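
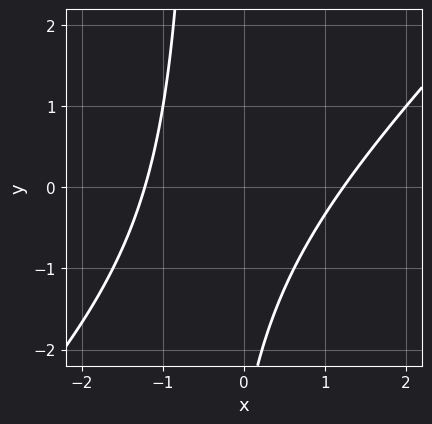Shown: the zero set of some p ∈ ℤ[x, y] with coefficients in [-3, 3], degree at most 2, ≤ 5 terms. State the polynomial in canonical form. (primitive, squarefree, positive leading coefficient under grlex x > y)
2*x^2 - 2*x*y - y - 3

Degree: a generic line meets the curve in up to 2 points, so deg p = 2.
From the axis intercepts and sections: no y-intercept at any integer in the box.
The integer polynomial consistent with all of this is the stated p.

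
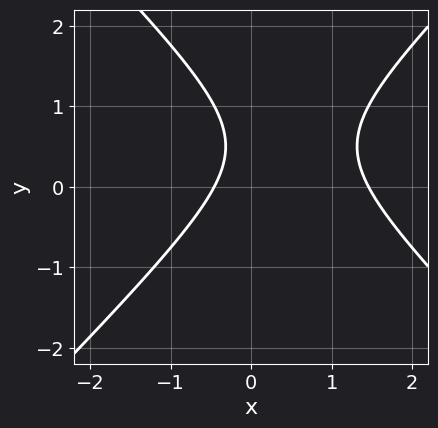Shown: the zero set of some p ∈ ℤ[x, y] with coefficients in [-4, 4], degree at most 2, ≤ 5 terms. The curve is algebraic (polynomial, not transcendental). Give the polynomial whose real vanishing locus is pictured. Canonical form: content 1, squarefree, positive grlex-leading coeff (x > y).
3*x^2 - 3*y^2 - 3*x + 3*y - 2

Degree: no degree-1 curve has this shape, so deg p = 2.
Checking where it meets the axes: it misses every integer gridline on the y-axis.
Assembling these constraints gives the stated polynomial.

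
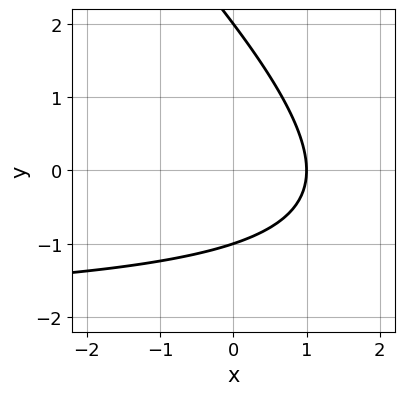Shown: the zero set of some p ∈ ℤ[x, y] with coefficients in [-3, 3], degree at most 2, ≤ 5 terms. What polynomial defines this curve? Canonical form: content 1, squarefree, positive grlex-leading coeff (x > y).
1. Degree: a generic line meets the curve in up to 2 points, so deg p = 2.
2. From the visible intercepts: the y-axis gridline crossings are at y ∈ {-1, 2}; it meets the x-axis at x = 1 (among the integer gridlines).
3. Matching integer coefficients to the picture gives p.

x*y + y^2 + 2*x - y - 2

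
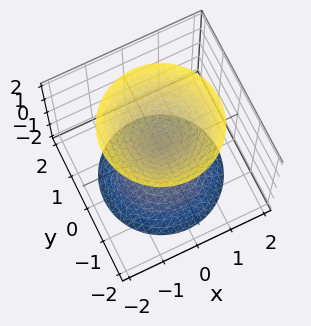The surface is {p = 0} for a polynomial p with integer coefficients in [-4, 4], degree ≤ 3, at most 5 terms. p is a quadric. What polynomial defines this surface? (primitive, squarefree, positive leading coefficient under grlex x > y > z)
3*x^2 + 3*y^2 - 2*z^2 + 1

1. There are 2 components. They look like related sheets of one shape, so recover p as a whole.
2. Degree: two separate bowl-shaped sheets opening away from each other; a quadric, so deg p = 2.
3. Symmetry: the surface is invariant under rotation about z: p = q(x² + y², z); mirror symmetry z ↦ −z ⇒ only even powers of z.
4. From the axis intercepts and sections: no y-intercept at any integer in the box; a circular section at z = -1 has radius between 0 and 1.
5. Putting this together gives p.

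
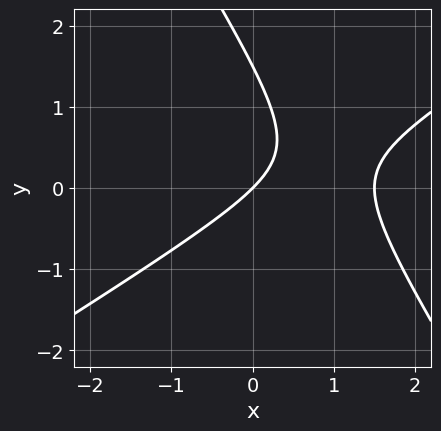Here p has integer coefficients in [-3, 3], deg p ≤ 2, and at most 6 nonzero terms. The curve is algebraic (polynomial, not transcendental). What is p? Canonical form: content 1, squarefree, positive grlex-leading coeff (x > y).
2*x^2 - 2*x*y - 2*y^2 - 3*x + 3*y

Degree: no degree-1 curve has this shape, so deg p = 2.
From the axis intercepts and sections: it crosses the x-axis at the gridline x = 0; it crosses the y-axis at the gridline y = 0.
Together with the visible shape, these determine p as stated.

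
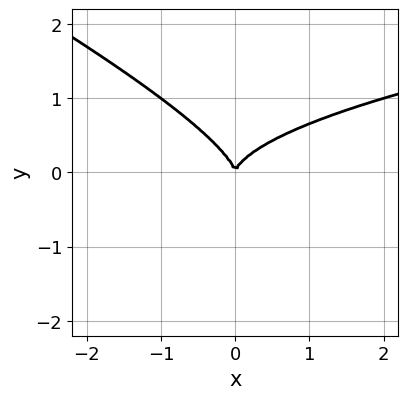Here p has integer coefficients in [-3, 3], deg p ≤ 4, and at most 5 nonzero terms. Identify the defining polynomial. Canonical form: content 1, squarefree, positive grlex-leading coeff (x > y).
First, the degree is 3 — the shape is more complex than any degree-2 curve.
Then, from the visible intercepts: it meets the x-axis at x = 0 (among the integer gridlines); it meets the y-axis at y = 0 (among the integer gridlines).
Finally, fitting integer coefficients to these (and the overall shape) gives p.

x*y^2 + 2*y^3 - x^2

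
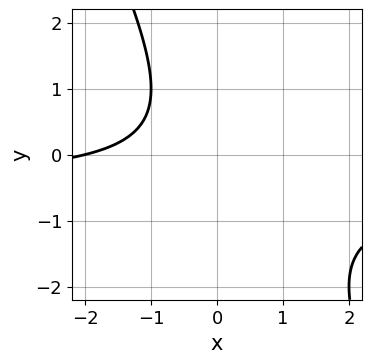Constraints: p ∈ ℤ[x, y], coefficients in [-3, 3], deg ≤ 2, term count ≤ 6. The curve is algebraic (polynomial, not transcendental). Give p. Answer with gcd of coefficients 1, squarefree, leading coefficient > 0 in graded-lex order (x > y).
1. Degree: no degree-1 curve has this shape, so deg p = 2.
2. Against the integer gridlines: it crosses the x-axis at the gridline x = -2; it misses every integer gridline on the y-axis.
3. Matching integer coefficients to the picture gives p.

2*x*y + y^2 + x + 2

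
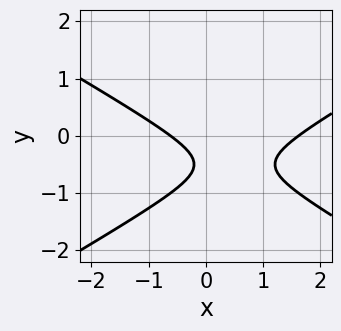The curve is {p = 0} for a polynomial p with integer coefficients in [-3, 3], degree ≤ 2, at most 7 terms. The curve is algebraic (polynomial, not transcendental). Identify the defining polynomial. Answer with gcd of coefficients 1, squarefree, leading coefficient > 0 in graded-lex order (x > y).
x^2 - 3*y^2 - x - 3*y - 1

Degree: a generic line meets the curve in up to 2 points, so deg p = 2.
Against the integer gridlines: no y-intercept at any integer in the box.
Putting this together gives p.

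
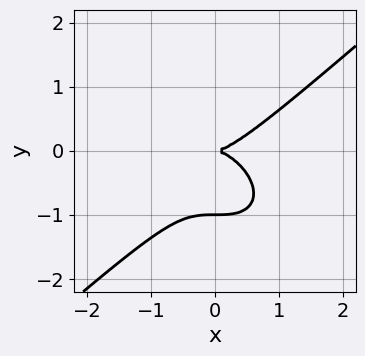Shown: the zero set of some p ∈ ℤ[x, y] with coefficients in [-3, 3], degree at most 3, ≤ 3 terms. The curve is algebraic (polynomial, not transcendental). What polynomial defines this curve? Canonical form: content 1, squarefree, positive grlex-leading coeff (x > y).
First, deg p = 3. The shape is more complex than any degree-2 curve.
Next, checking where it meets the axes: among the integer gridlines, it crosses the y-axis at y ∈ {-1, 0}; one x-axis crossing is at x = 0.
Finally, putting this together gives p.

2*x^3 - 3*y^3 - 3*y^2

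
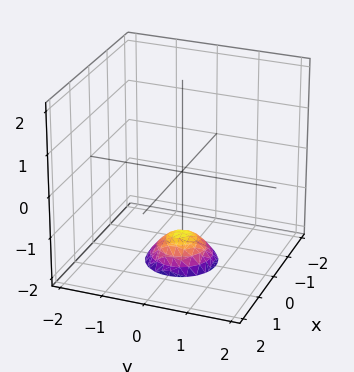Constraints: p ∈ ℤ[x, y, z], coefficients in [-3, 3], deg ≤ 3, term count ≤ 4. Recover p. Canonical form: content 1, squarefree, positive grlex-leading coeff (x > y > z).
deg p = 2.
By symmetry, the surface is invariant under rotation about z: p = q(x² + y², z).
Observable constraints: it misses every integer gridline on the x-axis; the surface avoids every integer y-axis point in the box; a circular section at z = -2 has radius between 0 and 1.
Together with the visible shape, these determine p as stated.

2*x^2 + 2*y^2 + 2*z + 3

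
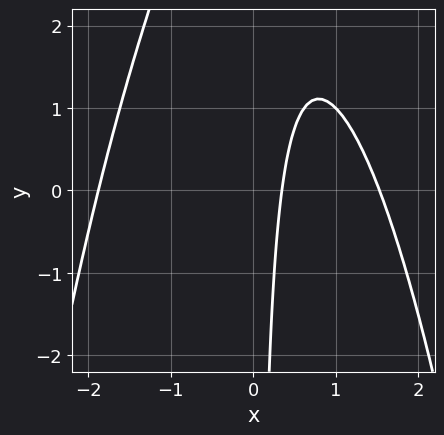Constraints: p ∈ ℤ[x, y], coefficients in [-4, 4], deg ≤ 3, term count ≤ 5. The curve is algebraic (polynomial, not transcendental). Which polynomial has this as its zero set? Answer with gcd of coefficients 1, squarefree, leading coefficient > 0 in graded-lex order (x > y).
1. deg p = 3. The shape is more complex than any degree-2 curve.
2. From the axis intercepts and sections: no y-intercept at any integer in the box.
3. The integer polynomial consistent with all of this is the stated p.

x^3 + x*y - 3*x + 1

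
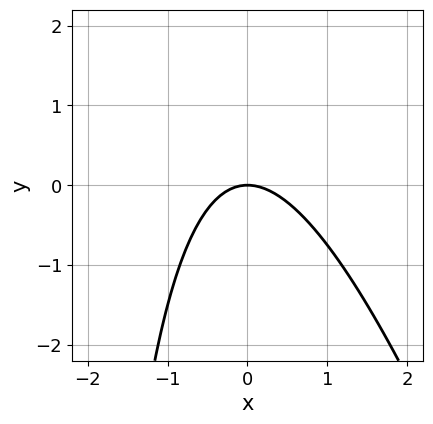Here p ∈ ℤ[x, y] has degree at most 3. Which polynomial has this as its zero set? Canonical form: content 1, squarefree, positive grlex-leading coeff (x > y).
1. The degree is 2 — a generic line meets the curve in up to 2 points.
2. Observable constraints: it meets the y-axis at y = 0 (among the integer gridlines); one x-axis crossing is at x = 0.
3. Solving for integer coefficients yields p as stated.

3*x^2 + x*y + 3*y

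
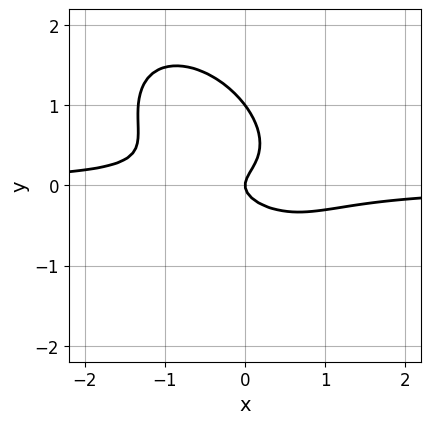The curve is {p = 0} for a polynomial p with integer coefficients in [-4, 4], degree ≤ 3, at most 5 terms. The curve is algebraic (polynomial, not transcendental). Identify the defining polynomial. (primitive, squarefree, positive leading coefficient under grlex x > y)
3*x^2*y + 3*x*y^2 + 3*y^3 - 3*y^2 + x

Degree: a generic line meets the curve in up to 3 points, so deg p = 3.
Checking where it meets the axes: among the integer gridlines, it crosses the y-axis at y ∈ {0, 1}; it crosses the x-axis at the gridline x = 0.
Together with the visible shape, these determine p as stated.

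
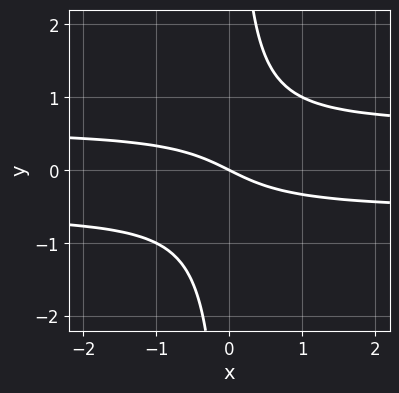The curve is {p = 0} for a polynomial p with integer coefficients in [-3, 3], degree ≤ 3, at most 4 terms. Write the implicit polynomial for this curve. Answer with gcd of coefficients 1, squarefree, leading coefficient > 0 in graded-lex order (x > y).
1. The degree is 3 — no degree-2 curve has this shape.
2. From the axis intercepts and sections: one x-axis crossing is at x = 0; one y-axis crossing is at y = 0.
3. Together with the visible shape, these determine p as stated.

3*x*y^2 - x - 2*y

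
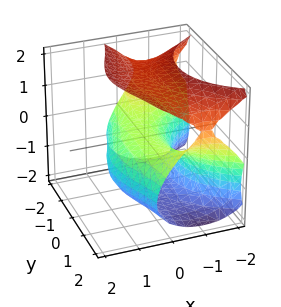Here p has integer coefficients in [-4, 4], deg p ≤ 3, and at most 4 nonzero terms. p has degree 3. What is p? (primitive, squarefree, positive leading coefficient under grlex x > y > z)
x*y^2 - z^3 + 2*x^2 + 3*z

First, the degree is 3 — a generic line meets the surface in up to 3 points.
Next, from the visible intercepts: the visible y-axis segment lies entirely on the surface; it meets the x-axis at x = 0 (among the integer gridlines); one z-axis crossing is at z = 0.
Finally, solving for integer coefficients yields p as stated.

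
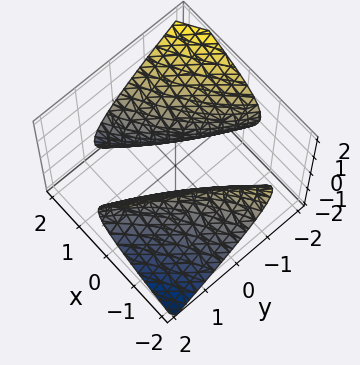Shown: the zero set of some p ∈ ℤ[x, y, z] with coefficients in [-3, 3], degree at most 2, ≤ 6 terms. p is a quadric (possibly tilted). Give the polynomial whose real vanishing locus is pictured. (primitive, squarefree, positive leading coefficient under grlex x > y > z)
x^2 - 3*x*y - 2*x*z + y^2 - 2*z^2 - 2

(a) The picture has 2 separate pieces.
(b) The degree is 2 — the shape is more complex than any degree-1 surface.
(c) From the axis intercepts and sections: it misses every integer gridline on the z-axis.
(d) Solving for integer coefficients yields p as stated.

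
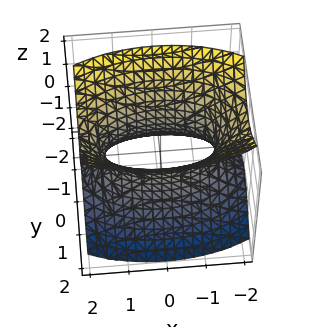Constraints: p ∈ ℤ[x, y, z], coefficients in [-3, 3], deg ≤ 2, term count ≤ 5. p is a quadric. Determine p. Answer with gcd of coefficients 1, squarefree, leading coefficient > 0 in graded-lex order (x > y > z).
1. The degree is 2 — one connected sheet with a waist; a quadric.
2. Symmetries: mirror symmetry z ↦ −z ⇒ only even powers of z; mirror symmetry y ↦ −y ⇒ only even powers of y; the x ↦ −x reflection is a symmetry, so x appears only in even powers.
3. Observable constraints: no z-intercept at any integer in the box.
4. Matching integer coefficients to the picture gives p.

x^2 + 3*y^2 - 2*z^2 - 2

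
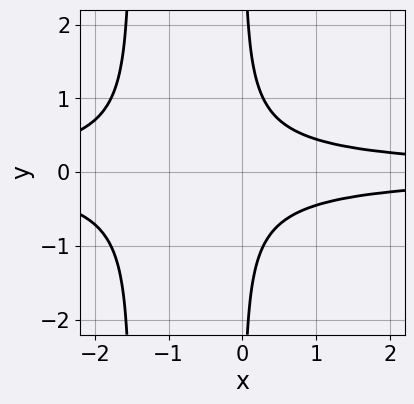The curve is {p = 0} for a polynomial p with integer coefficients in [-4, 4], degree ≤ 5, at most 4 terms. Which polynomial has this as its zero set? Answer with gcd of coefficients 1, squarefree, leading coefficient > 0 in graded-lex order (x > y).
2*x^2*y^2 + 3*x*y^2 - 1

First, degree: the shape is more complex than any degree-3 curve, so deg p = 4.
Then, symmetries: mirror symmetry y ↦ −y ⇒ only even powers of y.
Then, from the axis intercepts and sections: no x-intercept at any integer in the box; it misses every integer gridline on the y-axis.
Finally, assembling these constraints gives the stated polynomial.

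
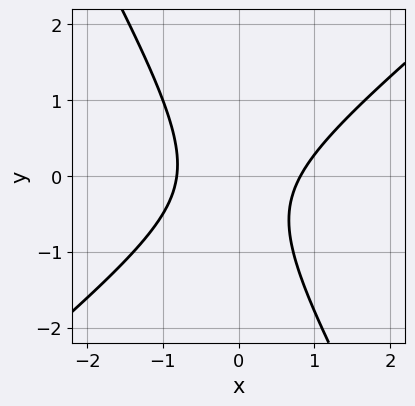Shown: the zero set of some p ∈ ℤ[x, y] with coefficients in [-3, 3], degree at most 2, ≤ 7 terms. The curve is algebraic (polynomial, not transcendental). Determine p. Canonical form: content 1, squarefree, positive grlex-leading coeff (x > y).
(a) The degree is 2 — the shape is more complex than any degree-1 curve.
(b) Observable constraints: the curve avoids every integer y-axis point in the box.
(c) These observations pin down the coefficients.

3*x^2 - 2*x*y - 2*y^2 - y - 2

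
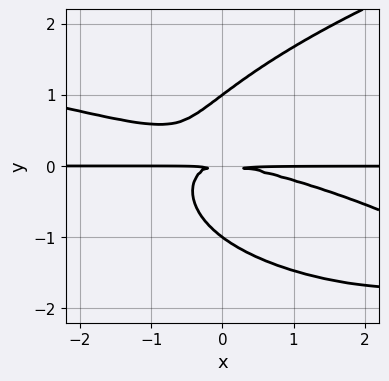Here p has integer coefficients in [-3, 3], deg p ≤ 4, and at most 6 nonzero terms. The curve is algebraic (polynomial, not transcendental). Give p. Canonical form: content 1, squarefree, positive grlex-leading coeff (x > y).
2*y^4 - x^2*y - 3*x*y^2 - 2*y^2

(a) The degree is 4 — a generic line meets the curve in up to 4 points.
(b) From the visible intercepts: the visible x-axis segment lies entirely on the curve; the y-axis gridline crossings are at y ∈ {-1, 1}.
(c) Assembling these constraints gives the stated polynomial.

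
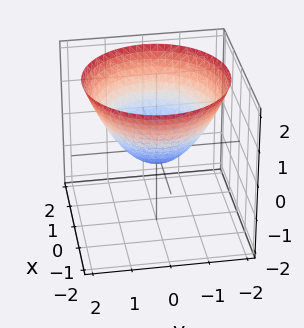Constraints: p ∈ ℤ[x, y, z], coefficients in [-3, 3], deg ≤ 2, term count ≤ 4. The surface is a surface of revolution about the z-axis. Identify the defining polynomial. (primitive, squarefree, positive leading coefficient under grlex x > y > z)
2*x^2 + 2*y^2 - 3*z - 1

Degree: a generic line meets the surface in up to 2 points, so deg p = 2.
Symmetries: the surface is invariant under rotation about z: p = q(x² + y², z).
From the visible intercepts: a circular section at z = 0 has radius between 0 and 1.
Fitting integer coefficients to these (and the overall shape) gives p.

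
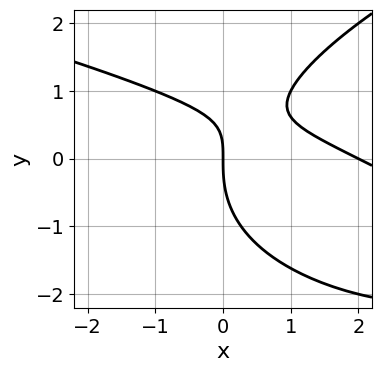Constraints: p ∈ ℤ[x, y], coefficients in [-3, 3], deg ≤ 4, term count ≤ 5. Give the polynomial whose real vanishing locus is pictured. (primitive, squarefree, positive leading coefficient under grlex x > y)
y^3 - x^2 - 2*x*y + 2*x

1. The degree is 3 — a generic line meets the curve in up to 3 points.
2. Against the integer gridlines: it crosses the y-axis at the gridline y = 0; the x-axis gridline crossings are at x ∈ {0, 2}.
3. These observations pin down the coefficients.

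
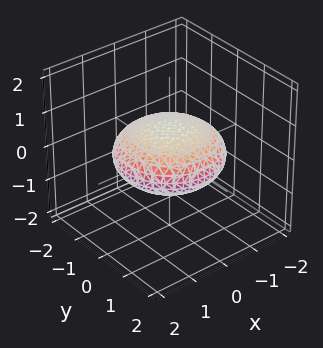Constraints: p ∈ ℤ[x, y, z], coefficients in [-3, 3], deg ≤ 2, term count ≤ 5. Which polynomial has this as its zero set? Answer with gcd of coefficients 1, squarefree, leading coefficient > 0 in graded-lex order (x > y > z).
(a) Degree: bounded and convex; a quadric, so deg p = 2.
(b) Symmetries: rotational symmetry about the z-axis ⇒ p depends on x, y only through x² + y²; it's symmetric under z → −z, forcing even powers of z.
(c) Observable constraints: a circular section at z = 0 has radius between 1 and 2.
(d) Matching integer coefficients to the picture gives p.

x^2 + y^2 + 3*z^2 - 2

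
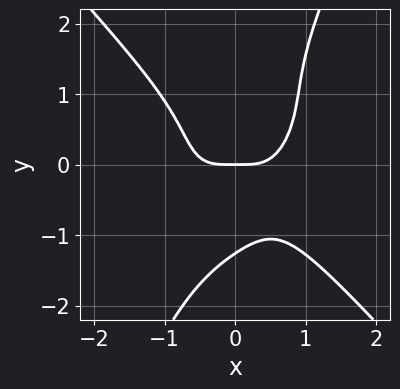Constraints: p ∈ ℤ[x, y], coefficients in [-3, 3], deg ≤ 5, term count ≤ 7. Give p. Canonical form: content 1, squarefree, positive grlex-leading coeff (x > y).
1. Degree: no degree-3 curve has this shape, so deg p = 4.
2. Against the integer gridlines: it crosses the x-axis at the gridline x = 0; it crosses the y-axis at the gridline y = 0.
3. Putting this together gives p.

3*x^4 - x^3*y + 2*x*y^3 - y^4 - 2*y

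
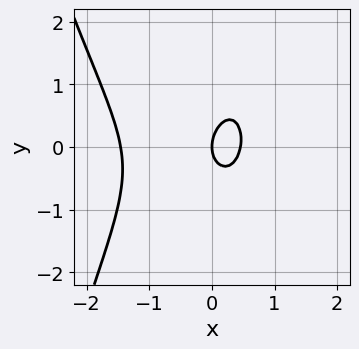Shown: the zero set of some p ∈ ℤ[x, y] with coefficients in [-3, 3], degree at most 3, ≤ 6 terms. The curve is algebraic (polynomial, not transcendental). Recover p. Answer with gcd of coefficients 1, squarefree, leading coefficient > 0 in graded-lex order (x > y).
3*x^3 + 3*x^2 - x*y + 2*y^2 - 2*x

1. deg p = 3. No degree-2 curve has this shape.
2. From the visible intercepts: one y-axis crossing is at y = 0; it crosses the x-axis at the gridline x = 0.
3. Assembling these constraints gives the stated polynomial.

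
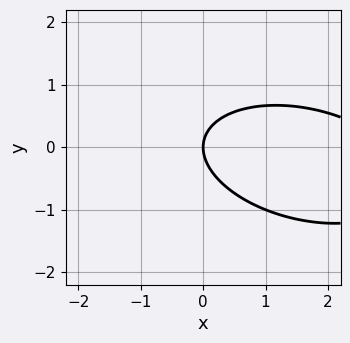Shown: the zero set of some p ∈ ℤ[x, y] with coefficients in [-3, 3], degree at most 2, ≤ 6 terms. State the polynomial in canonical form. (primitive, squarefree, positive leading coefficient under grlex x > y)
x^2 + x*y + 3*y^2 - 3*x

1. Degree: no degree-1 curve has this shape, so deg p = 2.
2. From the visible intercepts: one y-axis crossing is at y = 0; it crosses the x-axis at the gridline x = 0.
3. Solving for integer coefficients yields p as stated.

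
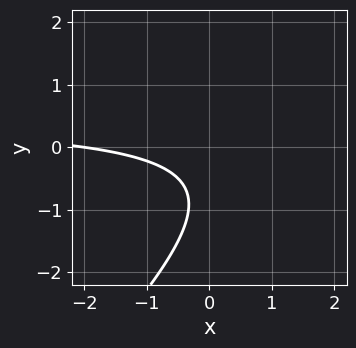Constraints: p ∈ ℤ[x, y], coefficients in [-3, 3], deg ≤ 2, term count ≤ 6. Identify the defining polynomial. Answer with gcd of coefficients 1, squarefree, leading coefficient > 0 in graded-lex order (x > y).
2*x*y - 2*y^2 - x - 3*y - 2

(a) deg p = 2. The shape is more complex than any degree-1 curve.
(b) From the axis intercepts and sections: the curve avoids every integer y-axis point in the box; one x-axis crossing is at x = -2.
(c) These observations pin down the coefficients.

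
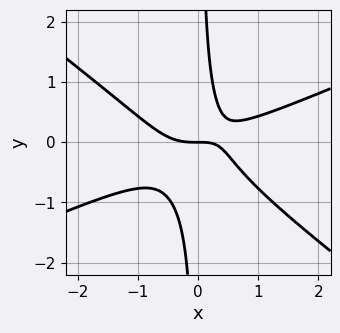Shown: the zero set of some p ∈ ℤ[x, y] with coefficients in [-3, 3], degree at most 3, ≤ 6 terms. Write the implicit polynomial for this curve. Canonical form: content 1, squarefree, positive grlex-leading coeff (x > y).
(a) deg p = 3.
(b) Against the integer gridlines: it meets the x-axis at x = 0 (among the integer gridlines); it meets the y-axis at y = 0 (among the integer gridlines).
(c) Together with the visible shape, these determine p as stated.

x^3 - x^2*y - 3*x*y^2 - x*y + y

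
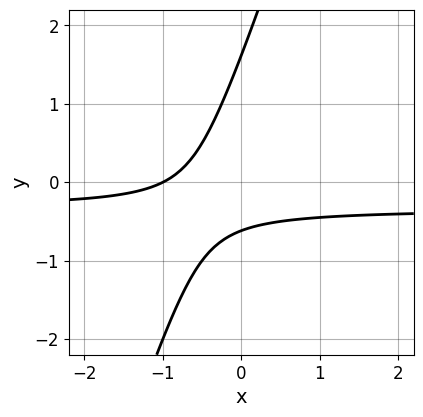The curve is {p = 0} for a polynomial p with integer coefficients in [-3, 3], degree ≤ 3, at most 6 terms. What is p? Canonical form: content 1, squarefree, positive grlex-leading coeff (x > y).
3*x*y - y^2 + x + y + 1

First, the degree is 2 — the shape is more complex than any degree-1 curve.
Then, against the integer gridlines: it crosses the x-axis at the gridline x = -1.
Finally, putting this together gives p.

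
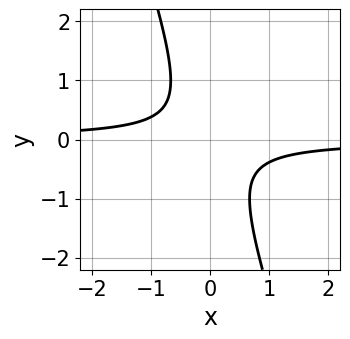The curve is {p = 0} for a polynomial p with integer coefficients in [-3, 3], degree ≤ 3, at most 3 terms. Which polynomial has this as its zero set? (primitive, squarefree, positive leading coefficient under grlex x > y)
1. Degree: a generic line meets the curve in up to 2 points, so deg p = 2.
2. Observable constraints: the curve avoids every integer y-axis point in the box; the curve avoids every integer x-axis point in the box.
3. Fitting integer coefficients to these (and the overall shape) gives p.

3*x*y + y^2 + 1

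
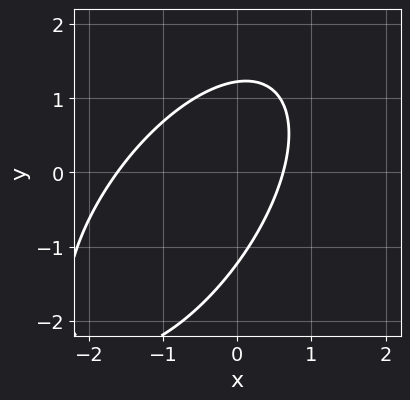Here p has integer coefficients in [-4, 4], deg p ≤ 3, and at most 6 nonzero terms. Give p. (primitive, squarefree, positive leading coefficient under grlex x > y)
3*x^2 - 3*x*y + 2*y^2 + 3*x - 3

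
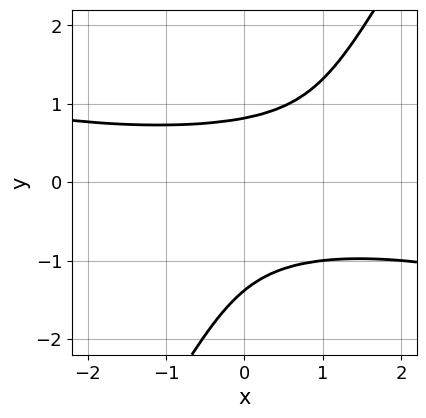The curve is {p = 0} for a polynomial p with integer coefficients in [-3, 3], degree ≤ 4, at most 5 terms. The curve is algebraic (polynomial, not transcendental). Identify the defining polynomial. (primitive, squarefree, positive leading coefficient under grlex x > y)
(a) The degree is 4 — a generic line meets the curve in up to 4 points.
(b) From the axis intercepts and sections: the curve avoids every integer x-axis point in the box.
(c) Matching integer coefficients to the picture gives p.

x^2*y^2 + 3*x*y^3 - 2*y^4 - 2*y^3 + 2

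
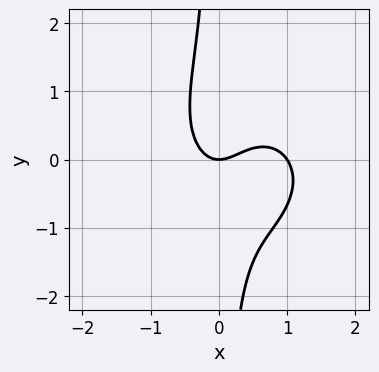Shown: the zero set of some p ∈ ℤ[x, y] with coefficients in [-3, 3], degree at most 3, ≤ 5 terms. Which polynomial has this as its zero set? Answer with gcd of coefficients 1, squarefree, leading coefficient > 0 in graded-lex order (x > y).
deg p = 3. A generic line meets the curve in up to 3 points.
From the visible intercepts: it crosses the y-axis at the gridline y = 0; the x-axis gridline crossings are at x ∈ {0, 1}.
Assembling these constraints gives the stated polynomial.

3*x^3 + 3*x*y^2 - 3*x^2 + 2*y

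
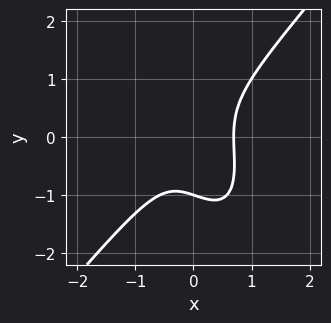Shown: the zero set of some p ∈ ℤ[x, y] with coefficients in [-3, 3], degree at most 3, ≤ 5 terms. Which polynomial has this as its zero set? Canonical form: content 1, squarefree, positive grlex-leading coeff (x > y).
(a) deg p = 3. No degree-2 curve has this shape.
(b) Against the integer gridlines: it meets the y-axis at y = -1 (among the integer gridlines).
(c) These observations pin down the coefficients.

3*x^3 - x*y^2 - y^3 - 1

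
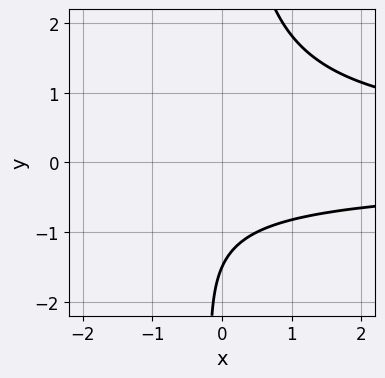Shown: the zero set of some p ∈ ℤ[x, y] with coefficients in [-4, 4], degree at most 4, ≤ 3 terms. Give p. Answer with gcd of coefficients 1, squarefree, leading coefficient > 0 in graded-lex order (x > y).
2*x*y^2 - 2*y - 3

1. deg p = 3. The shape is more complex than any degree-2 curve.
2. Observable constraints: it misses every integer gridline on the x-axis.
3. The integer polynomial consistent with all of this is the stated p.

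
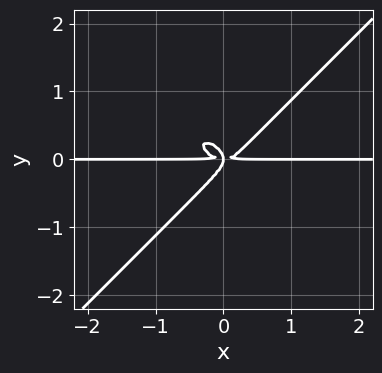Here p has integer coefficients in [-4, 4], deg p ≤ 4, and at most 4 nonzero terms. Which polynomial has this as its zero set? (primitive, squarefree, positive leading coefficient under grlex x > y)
2*x^3*y + x^2*y^2 - 3*y^4 - x*y^2

(a) Degree: the shape is more complex than any degree-3 curve, so deg p = 4.
(b) From the visible intercepts: the visible x-axis segment lies entirely on the curve.
(c) Solving for integer coefficients yields p as stated.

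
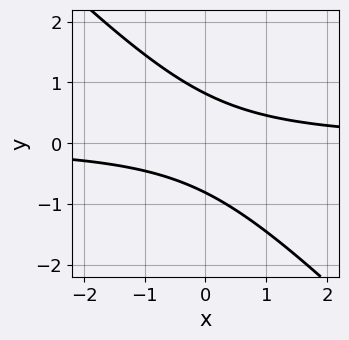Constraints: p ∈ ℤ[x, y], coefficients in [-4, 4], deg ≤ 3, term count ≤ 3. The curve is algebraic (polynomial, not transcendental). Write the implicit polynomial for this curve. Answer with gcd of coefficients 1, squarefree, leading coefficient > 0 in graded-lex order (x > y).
3*x*y + 3*y^2 - 2

First, degree: a generic line meets the curve in up to 2 points, so deg p = 2.
Then, reading off the gridlines: no x-intercept at any integer in the box.
Finally, matching integer coefficients to the picture gives p.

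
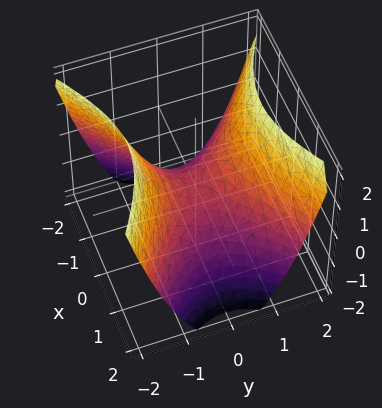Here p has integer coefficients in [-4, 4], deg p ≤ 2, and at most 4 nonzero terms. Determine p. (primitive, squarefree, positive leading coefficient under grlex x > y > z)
2*x^2 - 3*y^2 + 3*z

1. deg p = 2. A saddle surface; a quadric.
2. Symmetries: the x ↦ −x reflection is a symmetry, so x appears only in even powers; mirror symmetry y ↦ −y ⇒ only even powers of y.
3. Observable constraints: one y-axis crossing is at y = 0; it meets the x-axis at x = 0 (among the integer gridlines); one z-axis crossing is at z = 0.
4. Assembling these constraints gives the stated polynomial.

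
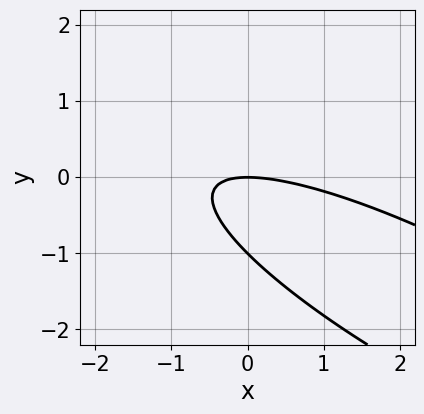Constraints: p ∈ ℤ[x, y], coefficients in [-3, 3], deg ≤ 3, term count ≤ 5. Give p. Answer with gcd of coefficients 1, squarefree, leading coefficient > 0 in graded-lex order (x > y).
x^2 + 3*x*y + 3*y^2 + 3*y

deg p = 2. The shape is more complex than any degree-1 curve.
Reading off the gridlines: the y-axis gridline crossings are at y ∈ {-1, 0}; it meets the x-axis at x = 0 (among the integer gridlines).
These observations pin down the coefficients.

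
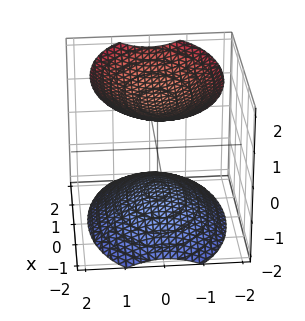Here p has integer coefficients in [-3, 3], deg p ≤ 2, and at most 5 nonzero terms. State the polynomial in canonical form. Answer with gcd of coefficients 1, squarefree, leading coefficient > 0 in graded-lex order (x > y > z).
x^2 + 2*y^2 - 2*z^2 + 3

(a) I count 2 distinct pieces.
(b) The degree is 2 — two separate bowl-shaped sheets opening away from each other; a quadric.
(c) Symmetries: it's symmetric under x → −x, forcing even powers of x; the y ↦ −y reflection is a symmetry, so y appears only in even powers; the z ↦ −z reflection is a symmetry, so z appears only in even powers.
(d) Reading off the gridlines: the surface avoids every integer y-axis point in the box; the surface avoids every integer x-axis point in the box.
(e) The integer polynomial consistent with all of this is the stated p.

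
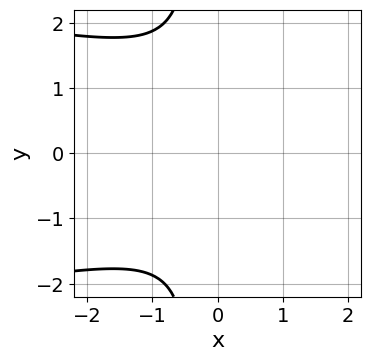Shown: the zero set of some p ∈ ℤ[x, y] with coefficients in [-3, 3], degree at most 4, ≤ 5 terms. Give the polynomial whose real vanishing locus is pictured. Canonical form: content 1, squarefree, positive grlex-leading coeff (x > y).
3*x*y^2 + 2*x^2 + y^2 - 3*x + 2

The degree is 3 — a generic line meets the curve in up to 3 points.
Symmetries: mirror symmetry y ↦ −y ⇒ only even powers of y.
Checking where it meets the axes: the curve avoids every integer x-axis point in the box; it misses every integer gridline on the y-axis.
Assembling these constraints gives the stated polynomial.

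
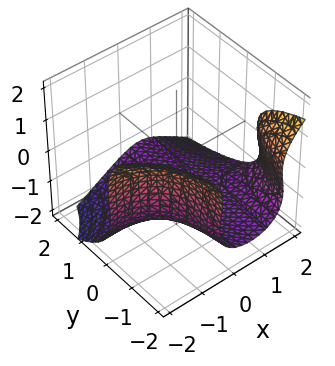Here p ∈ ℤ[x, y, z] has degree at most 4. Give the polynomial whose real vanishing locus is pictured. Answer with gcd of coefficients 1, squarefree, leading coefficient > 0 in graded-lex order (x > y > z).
2*x^2*y + 2*z^3 - 2*x*y - z + 3

(a) deg p = 3. The shape is more complex than any degree-2 surface.
(b) Reading off the gridlines: it misses every integer gridline on the y-axis; the surface avoids every integer x-axis point in the box.
(c) These observations pin down the coefficients.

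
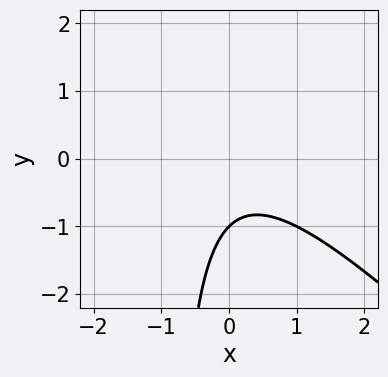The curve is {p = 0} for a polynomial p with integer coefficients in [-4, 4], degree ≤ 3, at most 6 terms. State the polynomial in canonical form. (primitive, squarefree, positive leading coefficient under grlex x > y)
x^2 + x*y + y + 1

1. Degree: a generic line meets the curve in up to 2 points, so deg p = 2.
2. Checking where it meets the axes: it meets the y-axis at y = -1 (among the integer gridlines); the curve avoids every integer x-axis point in the box.
3. The integer polynomial consistent with all of this is the stated p.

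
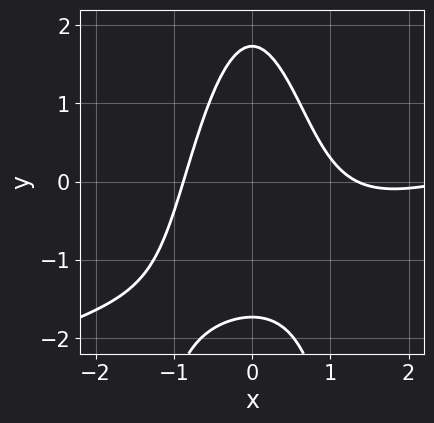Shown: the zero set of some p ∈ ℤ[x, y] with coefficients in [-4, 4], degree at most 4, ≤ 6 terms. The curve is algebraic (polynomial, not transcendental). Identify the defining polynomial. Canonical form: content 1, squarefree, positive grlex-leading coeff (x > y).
x^3 - 3*x^2*y - 3*x^2 - y^2 + 3

1. The degree is 3 — the shape is more complex than any degree-2 curve.
2. Putting this together gives p.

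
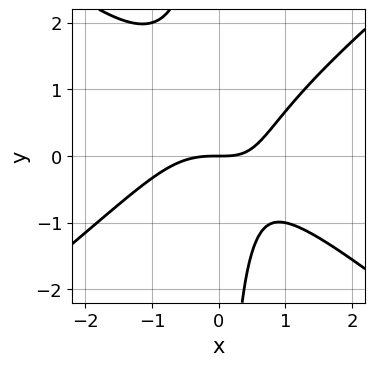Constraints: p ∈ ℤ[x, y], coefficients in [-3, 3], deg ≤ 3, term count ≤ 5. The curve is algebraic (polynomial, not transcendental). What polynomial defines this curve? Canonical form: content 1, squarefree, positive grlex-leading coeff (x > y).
2*x^3 - 3*x*y^2 + 2*x*y - 3*y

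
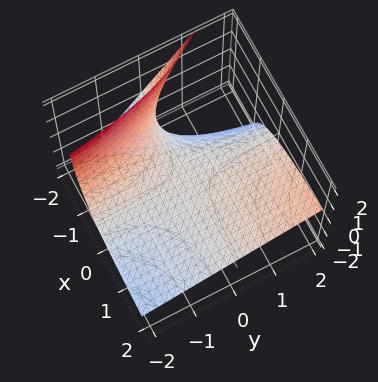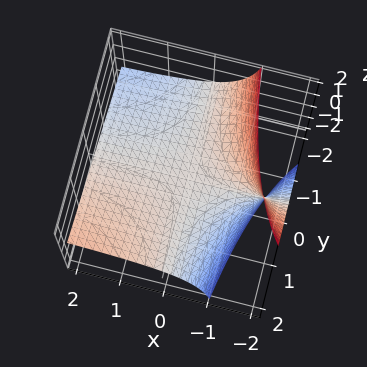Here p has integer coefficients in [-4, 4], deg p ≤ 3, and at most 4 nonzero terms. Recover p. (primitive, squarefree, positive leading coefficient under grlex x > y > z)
x*y - 2*x*z - 3*z

First, deg p = 2. A generic line meets the surface in up to 2 points.
Next, observable constraints: every point of the y-axis in the box is on the surface; every point of the x-axis in the box is on the surface.
Finally, assembling these constraints gives the stated polynomial.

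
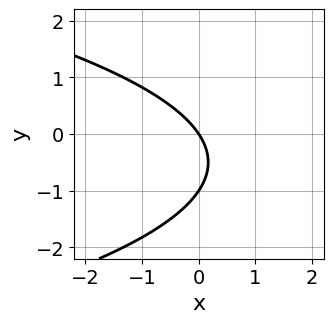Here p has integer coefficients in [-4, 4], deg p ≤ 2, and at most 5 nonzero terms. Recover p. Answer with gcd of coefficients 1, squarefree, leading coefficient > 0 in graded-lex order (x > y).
2*y^2 + 3*x + 2*y

Degree: the shape is more complex than any degree-1 curve, so deg p = 2.
Observable constraints: one x-axis crossing is at x = 0; among the integer gridlines, it crosses the y-axis at y ∈ {-1, 0}.
Matching integer coefficients to the picture gives p.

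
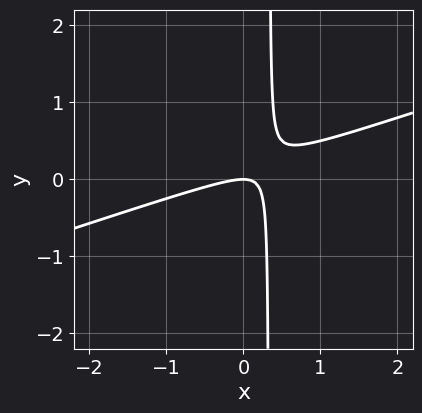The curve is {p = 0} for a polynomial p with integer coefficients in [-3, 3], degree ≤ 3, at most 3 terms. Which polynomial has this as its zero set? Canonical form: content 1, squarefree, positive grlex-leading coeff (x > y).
x^2 - 3*x*y + y

First, the degree is 2 — a generic line meets the curve in up to 2 points.
Next, reading off the gridlines: it meets the y-axis at y = 0 (among the integer gridlines); it crosses the x-axis at the gridline x = 0.
Finally, fitting integer coefficients to these (and the overall shape) gives p.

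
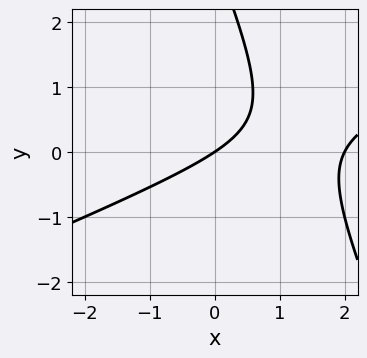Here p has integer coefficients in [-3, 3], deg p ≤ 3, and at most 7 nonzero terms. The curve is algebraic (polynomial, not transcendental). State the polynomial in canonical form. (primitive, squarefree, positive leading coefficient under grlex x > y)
(a) deg p = 2. The shape is more complex than any degree-1 curve.
(b) From the visible intercepts: the x-axis gridline crossings are at x ∈ {0, 2}; it meets the y-axis at y = 0 (among the integer gridlines).
(c) Together with the visible shape, these determine p as stated.

x^2 - 2*x*y - y^2 - 2*x + 3*y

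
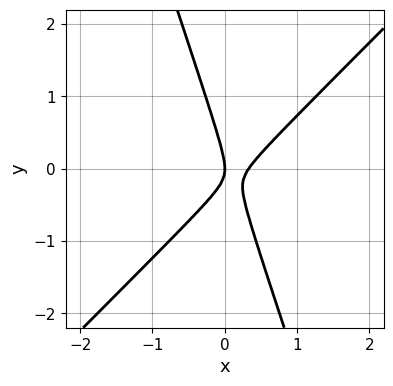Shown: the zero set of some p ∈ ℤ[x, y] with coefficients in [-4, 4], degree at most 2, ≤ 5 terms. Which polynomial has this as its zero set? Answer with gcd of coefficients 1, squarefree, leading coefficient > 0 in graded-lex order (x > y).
3*x^2 - 2*x*y - y^2 - x

The degree is 2 — no degree-1 curve has this shape.
Observable constraints: it crosses the y-axis at the gridline y = 0; one x-axis crossing is at x = 0.
Fitting integer coefficients to these (and the overall shape) gives p.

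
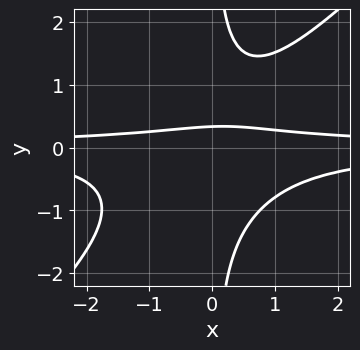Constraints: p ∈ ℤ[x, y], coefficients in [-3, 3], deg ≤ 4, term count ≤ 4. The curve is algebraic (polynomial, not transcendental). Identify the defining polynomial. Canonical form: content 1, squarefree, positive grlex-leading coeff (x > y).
3*x^2*y^2 - 3*x*y^3 + 3*y - 1

First, deg p = 4.
Then, reading off the gridlines: it misses every integer gridline on the x-axis.
Finally, the integer polynomial consistent with all of this is the stated p.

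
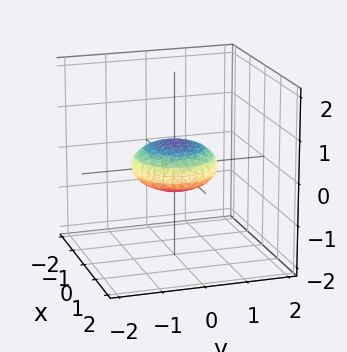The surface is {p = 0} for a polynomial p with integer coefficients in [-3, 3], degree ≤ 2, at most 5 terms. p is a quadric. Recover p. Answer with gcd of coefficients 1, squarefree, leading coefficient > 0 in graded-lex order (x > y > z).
x^2 + y^2 + 3*z^2 - 1

(a) Degree: bounded and convex; a quadric, so deg p = 2.
(b) Symmetry: the surface is invariant under rotation about z: p = q(x² + y², z); mirror symmetry z ↦ −z ⇒ only even powers of z.
(c) From the visible intercepts: the y-axis gridline crossings are at y ∈ {-1, 1}; a circular section at z = 0 has radius exactly 1; among the integer gridlines, it crosses the x-axis at x ∈ {-1, 1}.
(d) Solving for integer coefficients yields p as stated.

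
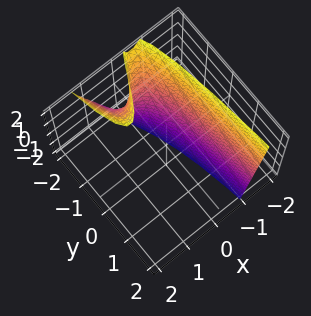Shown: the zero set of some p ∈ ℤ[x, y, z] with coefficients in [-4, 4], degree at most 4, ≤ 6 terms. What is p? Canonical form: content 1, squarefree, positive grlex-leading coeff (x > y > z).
3*x^3 - 2*x*z + 2*y + 3

1. deg p = 3.
2. Against the integer gridlines: the surface avoids every integer z-axis point in the box; one x-axis crossing is at x = -1.
3. Solving for integer coefficients yields p as stated.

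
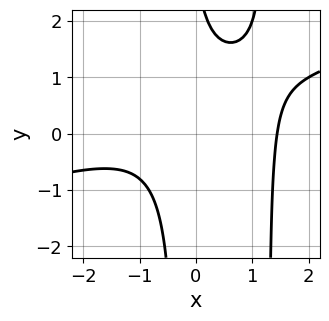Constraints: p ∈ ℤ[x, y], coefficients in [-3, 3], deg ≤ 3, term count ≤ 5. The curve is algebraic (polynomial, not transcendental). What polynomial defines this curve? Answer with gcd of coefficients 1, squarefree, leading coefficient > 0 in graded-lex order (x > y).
(a) deg p = 3.
(b) Against the integer gridlines: the curve avoids every integer y-axis point in the box.
(c) Fitting integer coefficients to these (and the overall shape) gives p.

x^3 - 3*x^2*y + 3*x*y + y - 3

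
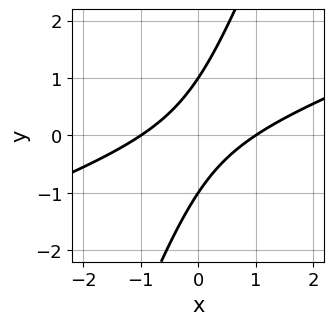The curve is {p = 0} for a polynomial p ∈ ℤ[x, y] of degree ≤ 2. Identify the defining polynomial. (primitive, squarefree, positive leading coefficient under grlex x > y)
x^2 - 3*x*y + y^2 - 1

Degree: the shape is more complex than any degree-1 curve, so deg p = 2.
Checking where it meets the axes: the y-axis gridline crossings are at y ∈ {-1, 1}; the x-axis gridline crossings are at x ∈ {-1, 1}.
Matching integer coefficients to the picture gives p.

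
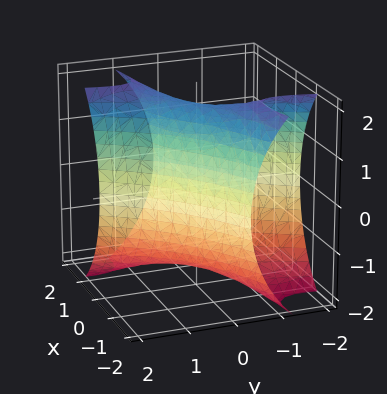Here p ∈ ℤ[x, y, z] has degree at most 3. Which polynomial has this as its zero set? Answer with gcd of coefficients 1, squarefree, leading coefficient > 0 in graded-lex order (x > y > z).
deg p = 2. No degree-1 surface has this shape.
Matching integer coefficients to the picture gives p.

x^2 - 3*x*y + y^2 + z^2 - 3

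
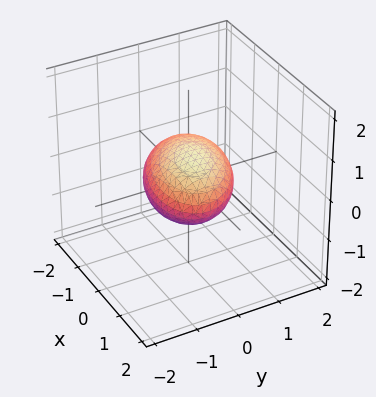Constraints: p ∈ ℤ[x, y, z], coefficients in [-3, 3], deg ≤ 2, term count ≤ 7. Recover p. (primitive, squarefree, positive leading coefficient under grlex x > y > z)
First, the degree is 2 — a generic line meets the surface in up to 2 points.
Then, checking where it meets the axes: the y-axis gridline crossings are at y ∈ {-1, 1}.
Finally, assembling these constraints gives the stated polynomial.

x^2 + x*y - x*z + 2*y^2 + 3*z^2 - 2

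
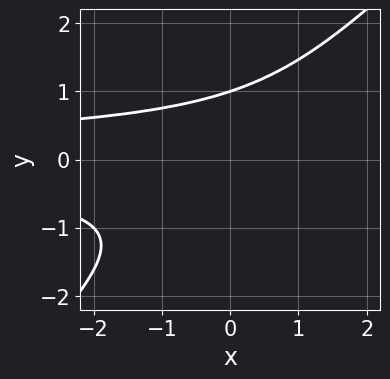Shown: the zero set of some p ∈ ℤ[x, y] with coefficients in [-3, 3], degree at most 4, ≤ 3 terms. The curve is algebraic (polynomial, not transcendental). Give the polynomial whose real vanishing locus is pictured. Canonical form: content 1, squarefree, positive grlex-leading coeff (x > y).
x*y^2 - y^3 + 1

(a) Degree: a generic line meets the curve in up to 3 points, so deg p = 3.
(b) Checking where it meets the axes: one y-axis crossing is at y = 1; no x-intercept at any integer in the box.
(c) Together with the visible shape, these determine p as stated.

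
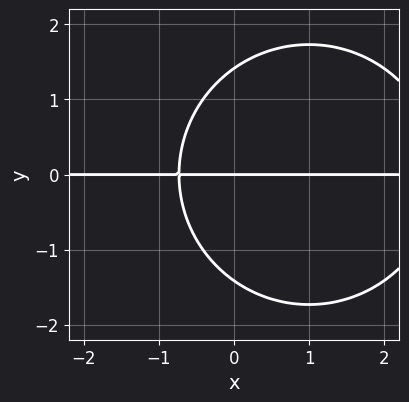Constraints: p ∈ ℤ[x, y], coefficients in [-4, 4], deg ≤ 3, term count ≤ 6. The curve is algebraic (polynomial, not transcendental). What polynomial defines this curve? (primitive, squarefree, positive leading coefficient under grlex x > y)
x^2*y + y^3 - 2*x*y - 2*y

1. Degree: the shape is more complex than any degree-2 curve, so deg p = 3.
2. From the axis intercepts and sections: one y-axis crossing is at y = 0; every point of the x-axis in the box is on the curve.
3. The integer polynomial consistent with all of this is the stated p.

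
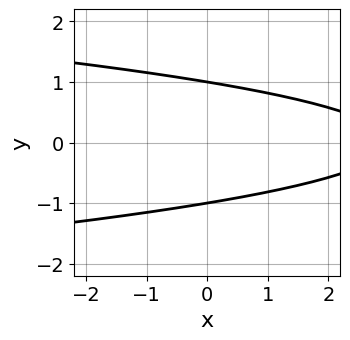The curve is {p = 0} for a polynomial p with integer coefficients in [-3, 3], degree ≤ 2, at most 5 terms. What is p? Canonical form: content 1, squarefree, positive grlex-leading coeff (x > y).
1. Degree: a generic line meets the curve in up to 2 points, so deg p = 2.
2. Symmetries: it's symmetric under y → −y, forcing even powers of y.
3. Reading off the gridlines: no x-intercept at any integer in the box; among the integer gridlines, it crosses the y-axis at y ∈ {-1, 1}.
4. Solving for integer coefficients yields p as stated.

3*y^2 + x - 3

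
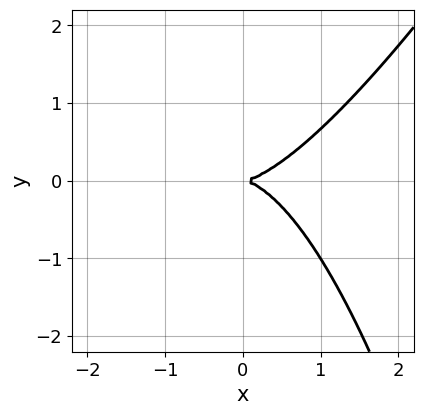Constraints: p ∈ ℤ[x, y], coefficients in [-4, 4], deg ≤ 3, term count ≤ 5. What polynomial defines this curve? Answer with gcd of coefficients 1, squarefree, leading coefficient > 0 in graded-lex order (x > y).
deg p = 3. A generic line meets the curve in up to 3 points.
Checking where it meets the axes: it crosses the x-axis at the gridline x = 0; one y-axis crossing is at y = 0.
These observations pin down the coefficients.

2*x^3 - x^2*y - 3*y^2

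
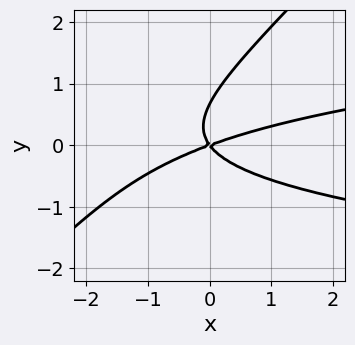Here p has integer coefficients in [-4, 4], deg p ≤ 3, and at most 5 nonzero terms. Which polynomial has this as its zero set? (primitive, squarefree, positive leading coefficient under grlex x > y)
First, the degree is 3 — the shape is more complex than any degree-2 curve.
Then, from the visible intercepts: it crosses the x-axis at the gridline x = 0; it crosses the y-axis at the gridline y = 0.
Finally, putting this together gives p.

3*x*y^2 - 3*y^3 - x^2 + 2*x*y + 2*y^2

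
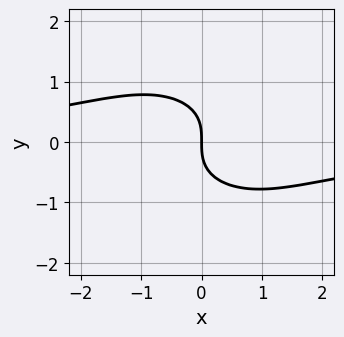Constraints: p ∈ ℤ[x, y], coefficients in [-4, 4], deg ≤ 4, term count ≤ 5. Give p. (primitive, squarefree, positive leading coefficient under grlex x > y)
2*x^2*y + 3*y^3 + 3*x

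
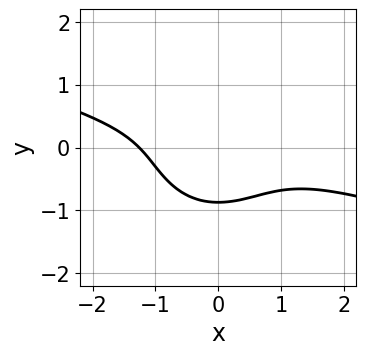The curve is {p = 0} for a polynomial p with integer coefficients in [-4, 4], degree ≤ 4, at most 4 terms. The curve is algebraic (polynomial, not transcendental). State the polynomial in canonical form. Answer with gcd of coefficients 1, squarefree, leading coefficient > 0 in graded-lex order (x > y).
(a) Degree: a generic line meets the curve in up to 3 points, so deg p = 3.
(b) The integer polynomial consistent with all of this is the stated p.

x^3 + 3*x^2*y + 3*y^3 + 2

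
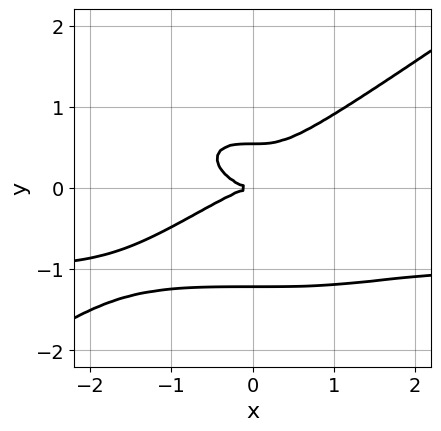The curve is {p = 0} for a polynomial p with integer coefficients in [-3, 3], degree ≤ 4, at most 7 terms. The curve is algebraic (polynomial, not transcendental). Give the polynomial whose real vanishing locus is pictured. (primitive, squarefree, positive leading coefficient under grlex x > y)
x^3*y - 3*y^4 + x^3 - 2*y^3 + 2*y^2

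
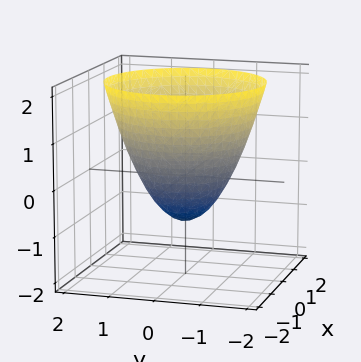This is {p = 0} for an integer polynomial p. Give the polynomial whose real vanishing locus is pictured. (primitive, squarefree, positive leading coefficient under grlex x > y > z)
x^2 + y^2 - z - 1

Degree: no degree-1 surface has this shape, so deg p = 2.
Symmetries: every cross-section ⟂ z is a circle, so x, y appear only via x² + y².
Against the integer gridlines: it meets the z-axis at z = -1 (among the integer gridlines); a circular section at z = 2 has radius between 1 and 2; among the integer gridlines, it crosses the y-axis at y ∈ {-1, 1}; the x-axis gridline crossings are at x ∈ {-1, 1}.
Fitting integer coefficients to these (and the overall shape) gives p.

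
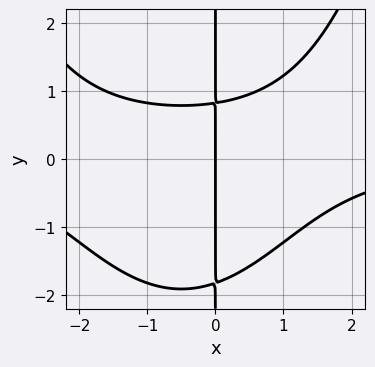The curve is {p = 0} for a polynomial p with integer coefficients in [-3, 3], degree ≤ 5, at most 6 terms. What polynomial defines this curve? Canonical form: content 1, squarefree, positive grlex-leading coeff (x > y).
(a) deg p = 4. A generic line meets the curve in up to 4 points.
(b) Observable constraints: the visible y-axis segment lies entirely on the curve; it crosses the x-axis at the gridline x = 0.
(c) Matching integer coefficients to the picture gives p.

x^3*y + x^2*y - 2*x*y^2 - 2*x*y + 3*x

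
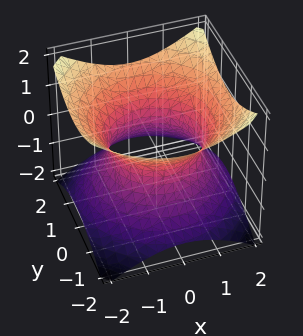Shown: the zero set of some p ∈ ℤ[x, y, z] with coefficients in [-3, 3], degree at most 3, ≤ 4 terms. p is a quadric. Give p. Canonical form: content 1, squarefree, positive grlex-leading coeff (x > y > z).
Degree: an hourglass — one-sheet hyperboloid; a quadric, so deg p = 2.
Symmetries: every cross-section ⟂ z is a circle, so x, y appear only via x² + y²; mirror symmetry z ↦ −z ⇒ only even powers of z.
From the visible intercepts: a circular section at z = 1 has radius between 1 and 2; the surface avoids every integer z-axis point in the box.
The integer polynomial consistent with all of this is the stated p.

2*x^2 + 2*y^2 - 3*z^2 - 3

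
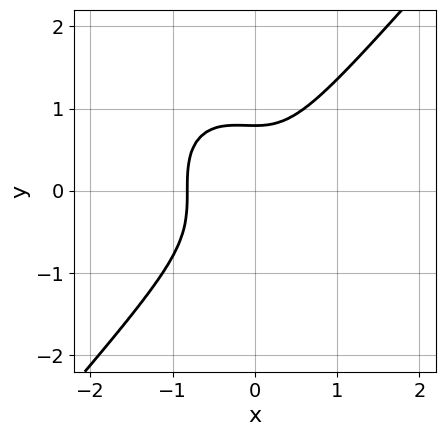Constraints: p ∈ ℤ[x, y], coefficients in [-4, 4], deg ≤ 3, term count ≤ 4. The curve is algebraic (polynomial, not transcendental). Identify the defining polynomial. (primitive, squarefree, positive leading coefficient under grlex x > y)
1. Degree: no degree-2 curve has this shape, so deg p = 3.
2. The integer polynomial consistent with all of this is the stated p.

3*x^3 - 2*y^3 + x^2 + 1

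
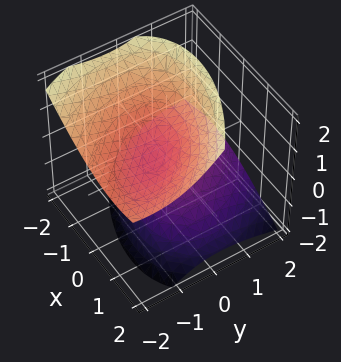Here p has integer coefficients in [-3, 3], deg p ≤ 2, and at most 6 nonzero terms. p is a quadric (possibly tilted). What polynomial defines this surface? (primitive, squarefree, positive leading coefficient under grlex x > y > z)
2*x^2 + 2*x*y + 2*y^2 + 3*y*z - 3*z^2 + 1

I count 2 distinct pieces.
Degree: the shape is more complex than any degree-1 surface, so deg p = 2.
From the visible intercepts: the surface avoids every integer x-axis point in the box; no y-intercept at any integer in the box.
Matching integer coefficients to the picture gives p.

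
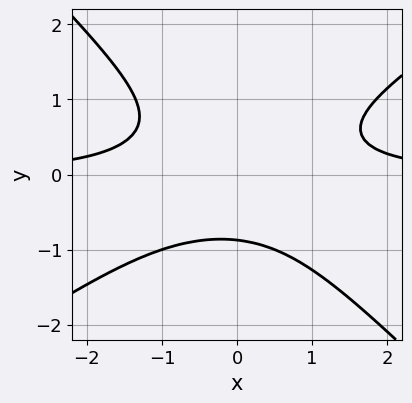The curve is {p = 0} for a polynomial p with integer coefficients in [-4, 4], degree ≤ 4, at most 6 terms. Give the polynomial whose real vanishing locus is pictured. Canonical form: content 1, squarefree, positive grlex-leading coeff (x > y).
2*x^2*y - x*y^2 - 3*y^3 - 2

First, the degree is 3 — a generic line meets the curve in up to 3 points.
Next, reading off the gridlines: the curve avoids every integer x-axis point in the box.
Finally, fitting integer coefficients to these (and the overall shape) gives p.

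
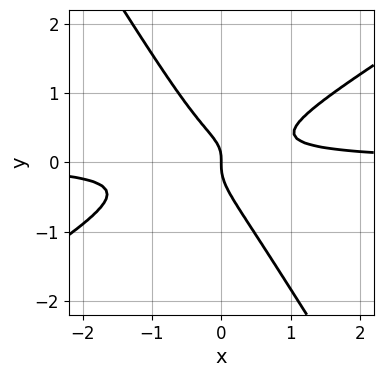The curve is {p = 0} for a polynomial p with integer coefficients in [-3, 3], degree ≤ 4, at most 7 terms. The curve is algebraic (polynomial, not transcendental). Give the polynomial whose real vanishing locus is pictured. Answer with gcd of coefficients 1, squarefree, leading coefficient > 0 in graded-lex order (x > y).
(a) Degree: the shape is more complex than any degree-2 curve, so deg p = 3.
(b) Reading off the gridlines: one y-axis crossing is at y = 0; it crosses the x-axis at the gridline x = 0.
(c) Together with the visible shape, these determine p as stated.

3*x^2*y - 3*x*y^2 - 3*y^3 + x*y - x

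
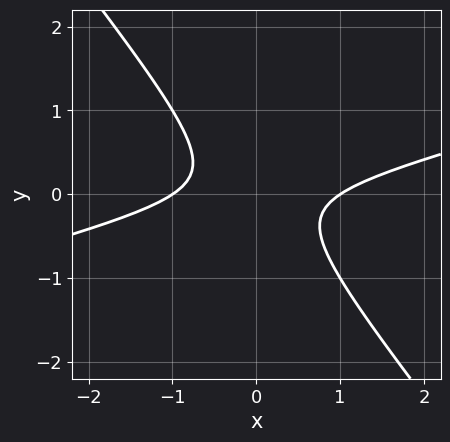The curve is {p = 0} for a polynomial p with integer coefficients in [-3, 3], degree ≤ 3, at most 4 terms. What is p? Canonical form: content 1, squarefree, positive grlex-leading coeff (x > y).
1. Degree: no degree-1 curve has this shape, so deg p = 2.
2. Observable constraints: the x-axis gridline crossings are at x ∈ {-1, 1}; the curve avoids every integer y-axis point in the box.
3. The integer polynomial consistent with all of this is the stated p.

x^2 - 3*x*y - 3*y^2 - 1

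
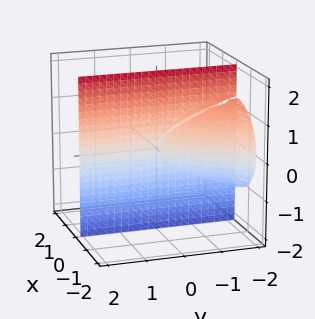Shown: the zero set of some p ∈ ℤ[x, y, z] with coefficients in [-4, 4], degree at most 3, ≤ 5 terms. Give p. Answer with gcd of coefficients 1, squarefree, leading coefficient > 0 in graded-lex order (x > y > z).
2*x^3 + 3*x*z^2 + 2*x*y

First, I count 2 distinct pieces. Treating them together as one polynomial.
Next, the degree is 3 — no degree-2 surface has this shape.
Then, from the axis intercepts and sections: every point of the y-axis in the box is on the surface; one x-axis crossing is at x = 0.
Finally, fitting integer coefficients to these (and the overall shape) gives p. Check: (0, 0, -2) on the z-axis lies on the surface, and p(0, 0, -2) = 0. ✓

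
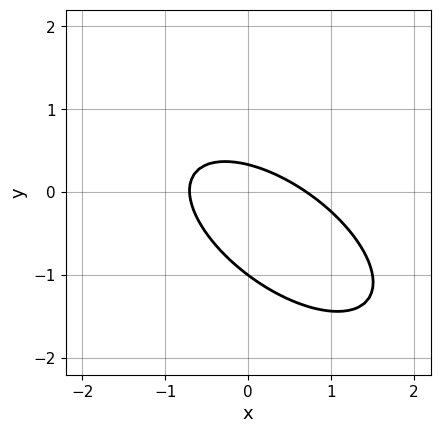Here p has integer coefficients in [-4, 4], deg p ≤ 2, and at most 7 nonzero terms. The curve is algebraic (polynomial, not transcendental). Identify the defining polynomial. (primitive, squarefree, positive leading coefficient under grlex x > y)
1. The degree is 2 — a generic line meets the curve in up to 2 points.
2. From the axis intercepts and sections: it meets the y-axis at y = -1 (among the integer gridlines).
3. These observations pin down the coefficients.

2*x^2 + 3*x*y + 3*y^2 + 2*y - 1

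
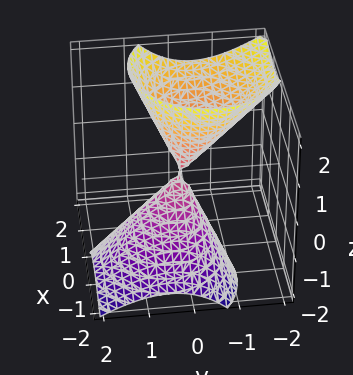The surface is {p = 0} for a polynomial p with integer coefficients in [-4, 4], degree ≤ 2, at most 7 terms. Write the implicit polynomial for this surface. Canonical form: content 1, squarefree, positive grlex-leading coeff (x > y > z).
3*x^2 - 3*x*z + 3*y^2 + 2*y*z - z^2

First, the picture has 2 separate pieces.
Next, deg p = 2.
Then, from the axis intercepts and sections: one y-axis crossing is at y = 0; it meets the z-axis at z = 0 (among the integer gridlines); one x-axis crossing is at x = 0.
Finally, these observations pin down the coefficients.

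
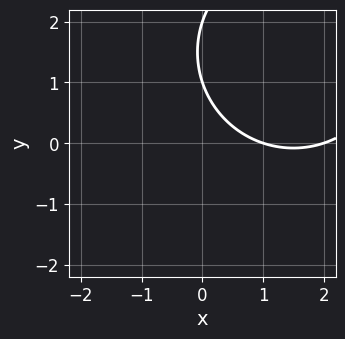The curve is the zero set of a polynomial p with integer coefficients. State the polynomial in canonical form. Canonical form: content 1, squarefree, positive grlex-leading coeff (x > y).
x^2 + y^2 - 3*x - 3*y + 2

First, degree: no degree-1 curve has this shape, so deg p = 2.
Then, reading off the gridlines: the y-axis gridline crossings are at y ∈ {1, 2}; among the integer gridlines, it crosses the x-axis at x ∈ {1, 2}.
Finally, putting this together gives p.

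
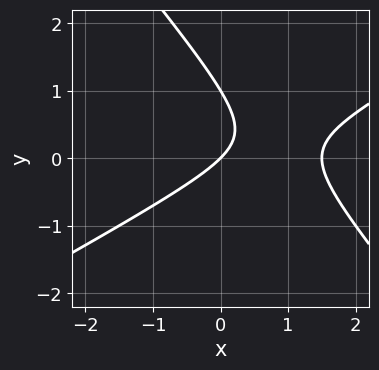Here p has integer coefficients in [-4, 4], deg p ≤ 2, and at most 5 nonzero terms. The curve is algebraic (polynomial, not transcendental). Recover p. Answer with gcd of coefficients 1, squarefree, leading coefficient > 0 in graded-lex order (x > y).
2*x^2 - 2*x*y - 3*y^2 - 3*x + 3*y

(a) Degree: the shape is more complex than any degree-1 curve, so deg p = 2.
(b) Reading off the gridlines: it meets the x-axis at x = 0 (among the integer gridlines); among the integer gridlines, it crosses the y-axis at y ∈ {0, 1}.
(c) Assembling these constraints gives the stated polynomial.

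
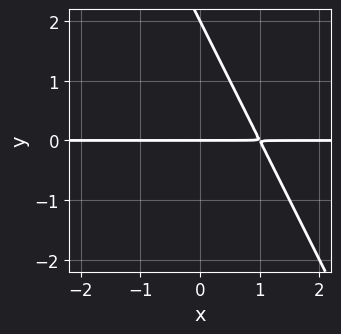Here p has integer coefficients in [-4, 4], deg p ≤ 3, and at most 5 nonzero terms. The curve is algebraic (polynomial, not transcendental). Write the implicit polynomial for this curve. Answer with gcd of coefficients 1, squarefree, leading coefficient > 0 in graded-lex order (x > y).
2*x*y + y^2 - 2*y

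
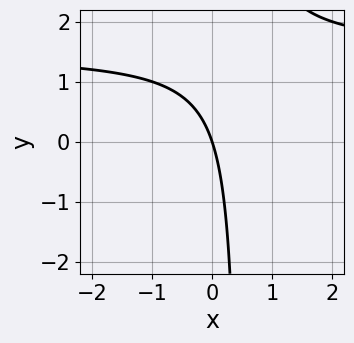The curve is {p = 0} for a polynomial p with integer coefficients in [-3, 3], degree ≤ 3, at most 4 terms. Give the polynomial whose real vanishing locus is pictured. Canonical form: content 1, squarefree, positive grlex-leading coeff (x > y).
2*x*y - 3*x - y

The degree is 2 — no degree-1 curve has this shape.
Checking where it meets the axes: it crosses the x-axis at the gridline x = 0; it meets the y-axis at y = 0 (among the integer gridlines).
Solving for integer coefficients yields p as stated.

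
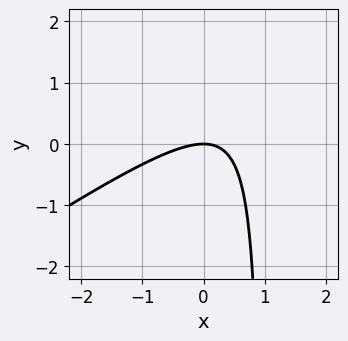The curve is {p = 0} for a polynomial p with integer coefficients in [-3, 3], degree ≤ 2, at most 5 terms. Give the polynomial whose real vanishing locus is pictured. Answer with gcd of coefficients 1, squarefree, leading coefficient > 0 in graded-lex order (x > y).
(a) The degree is 2 — no degree-1 curve has this shape.
(b) From the visible intercepts: it meets the y-axis at y = 0 (among the integer gridlines); one x-axis crossing is at x = 0.
(c) Assembling these constraints gives the stated polynomial.

2*x^2 - 3*x*y + 3*y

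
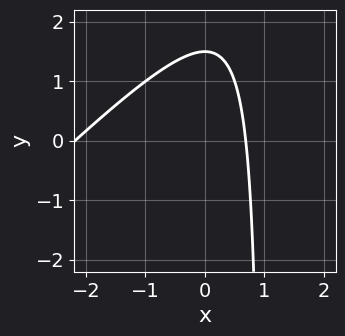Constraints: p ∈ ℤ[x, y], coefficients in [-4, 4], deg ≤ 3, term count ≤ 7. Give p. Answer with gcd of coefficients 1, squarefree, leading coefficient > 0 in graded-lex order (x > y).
Degree: a generic line meets the curve in up to 2 points, so deg p = 2.
The integer polynomial consistent with all of this is the stated p.

2*x^2 - 2*x*y + 3*x + 2*y - 3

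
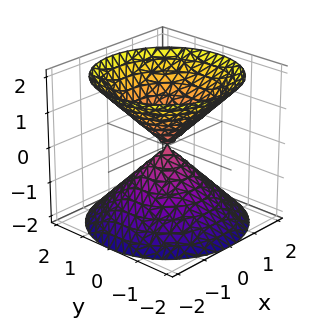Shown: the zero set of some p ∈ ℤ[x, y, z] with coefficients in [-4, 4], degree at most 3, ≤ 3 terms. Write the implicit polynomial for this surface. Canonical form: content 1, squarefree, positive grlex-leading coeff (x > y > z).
(a) I count 2 distinct pieces. They look like related sheets of one shape, so recover p as a whole.
(b) The degree is 2 — two nappes meeting at a single point; a quadric.
(c) Symmetries: it's symmetric under z → −z, forcing even powers of z; the z-axis is an axis of rotation, so x and y enter only as x² + y².
(d) Against the integer gridlines: it crosses the x-axis at the gridline x = 0; one y-axis crossing is at y = 0.
(e) The integer polynomial consistent with all of this is the stated p.

x^2 + y^2 - z^2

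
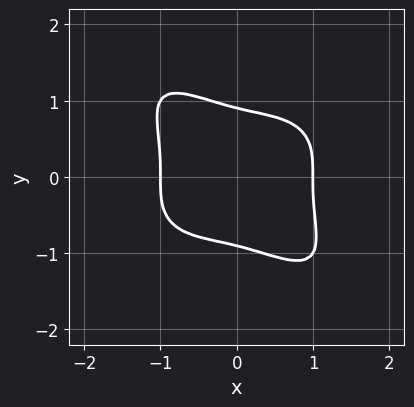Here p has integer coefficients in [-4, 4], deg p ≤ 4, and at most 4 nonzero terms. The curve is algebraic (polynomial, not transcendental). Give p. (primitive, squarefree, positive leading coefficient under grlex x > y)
First, the degree is 4 — the shape is more complex than any degree-3 curve.
Then, against the integer gridlines: the x-axis gridline crossings are at x ∈ {-1, 1}.
Finally, solving for integer coefficients yields p as stated.

2*x^4 + 3*x*y^3 + 3*y^4 - 2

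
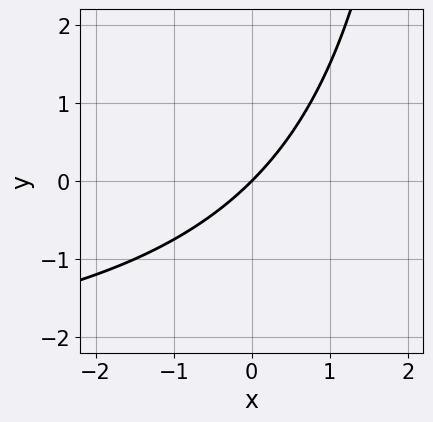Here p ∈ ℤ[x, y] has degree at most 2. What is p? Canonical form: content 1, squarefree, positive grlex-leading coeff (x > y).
Degree: a generic line meets the curve in up to 2 points, so deg p = 2.
From the axis intercepts and sections: it meets the x-axis at x = 0 (among the integer gridlines); it meets the y-axis at y = 0 (among the integer gridlines).
The integer polynomial consistent with all of this is the stated p.

x*y + 3*x - 3*y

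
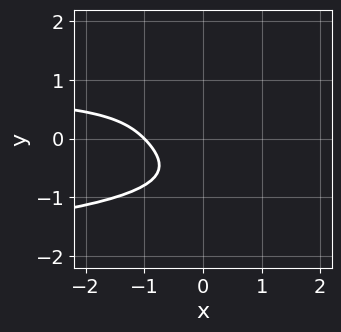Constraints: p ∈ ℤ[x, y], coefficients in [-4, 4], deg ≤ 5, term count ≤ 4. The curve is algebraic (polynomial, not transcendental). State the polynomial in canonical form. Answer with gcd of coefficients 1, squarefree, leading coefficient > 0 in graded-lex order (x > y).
2*y^4 - x*y + x + 1

First, the degree is 4 — no degree-3 curve has this shape.
Then, reading off the gridlines: it meets the x-axis at x = -1 (among the integer gridlines); it misses every integer gridline on the y-axis.
Finally, matching integer coefficients to the picture gives p.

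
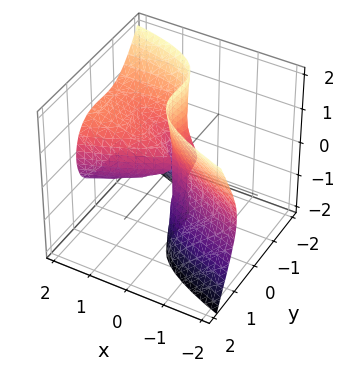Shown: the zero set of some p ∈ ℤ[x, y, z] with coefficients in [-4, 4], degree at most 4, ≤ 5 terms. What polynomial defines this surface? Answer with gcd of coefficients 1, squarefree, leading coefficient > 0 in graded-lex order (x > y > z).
deg p = 3.
Checking where it meets the axes: one x-axis crossing is at x = 0; it meets the y-axis at y = 0 (among the integer gridlines); the visible z-axis segment lies entirely on the surface.
Fitting integer coefficients to these (and the overall shape) gives p.

2*x*z^2 + 3*y^3 - x^2 + 2*y^2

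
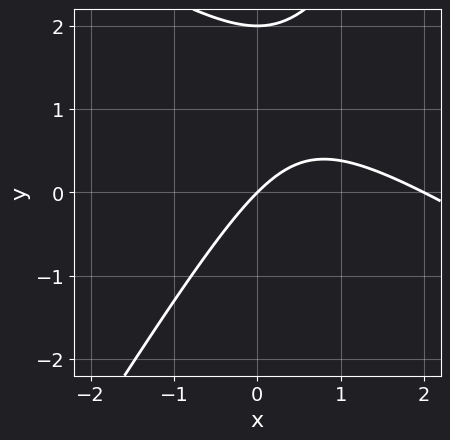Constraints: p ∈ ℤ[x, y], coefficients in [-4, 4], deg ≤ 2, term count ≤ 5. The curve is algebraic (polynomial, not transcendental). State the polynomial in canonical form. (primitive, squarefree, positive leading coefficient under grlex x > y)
x^2 + x*y - y^2 - 2*x + 2*y

Degree: no degree-1 curve has this shape, so deg p = 2.
From the visible intercepts: the y-axis gridline crossings are at y ∈ {0, 2}; among the integer gridlines, it crosses the x-axis at x ∈ {0, 2}.
Solving for integer coefficients yields p as stated.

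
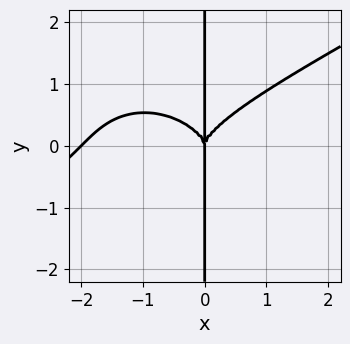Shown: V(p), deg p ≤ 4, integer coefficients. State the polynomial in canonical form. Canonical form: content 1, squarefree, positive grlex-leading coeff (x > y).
x^4 - x^3*y - 3*x*y^3 + 2*x^3

deg p = 4. A generic line meets the curve in up to 4 points.
From the axis intercepts and sections: among the integer gridlines, it crosses the x-axis at x ∈ {-2, 0}; the visible y-axis segment lies entirely on the curve.
The integer polynomial consistent with all of this is the stated p.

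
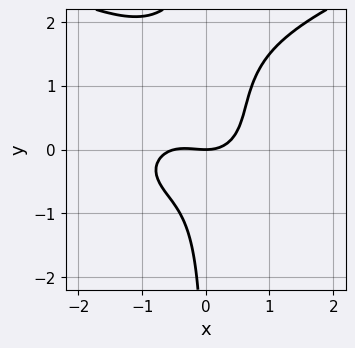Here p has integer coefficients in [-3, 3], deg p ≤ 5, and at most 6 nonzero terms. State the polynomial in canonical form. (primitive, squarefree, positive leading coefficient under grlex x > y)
2*x*y^3 - 2*x^3 - 3*x*y^2 - x^2 + 2*y

(a) The degree is 4 — a generic line meets the curve in up to 4 points.
(b) Observable constraints: it meets the y-axis at y = 0 (among the integer gridlines); it crosses the x-axis at the gridline x = 0.
(c) These observations pin down the coefficients.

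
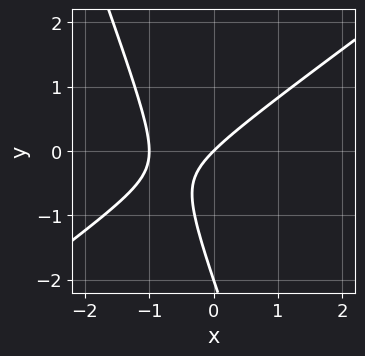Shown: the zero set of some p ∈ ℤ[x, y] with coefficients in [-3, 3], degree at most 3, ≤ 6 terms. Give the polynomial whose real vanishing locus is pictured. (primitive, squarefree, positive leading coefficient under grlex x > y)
2*x^2 - 2*x*y - y^2 + 2*x - 2*y

First, degree: a generic line meets the curve in up to 2 points, so deg p = 2.
Next, against the integer gridlines: among the integer gridlines, it crosses the y-axis at y ∈ {-2, 0}; among the integer gridlines, it crosses the x-axis at x ∈ {-1, 0}.
Finally, matching integer coefficients to the picture gives p.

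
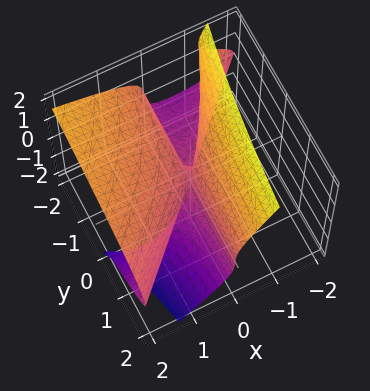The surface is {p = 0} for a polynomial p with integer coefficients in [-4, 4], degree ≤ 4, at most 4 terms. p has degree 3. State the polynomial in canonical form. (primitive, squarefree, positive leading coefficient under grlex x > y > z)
(a) Degree: no degree-2 surface has this shape, so deg p = 3.
(b) Reading off the gridlines: the visible y-axis segment lies entirely on the surface; it meets the z-axis at z = 0 (among the integer gridlines).
(c) Matching integer coefficients to the picture gives p.

3*x*z^2 + 2*z^3 - 2*x^2 + 2*x*y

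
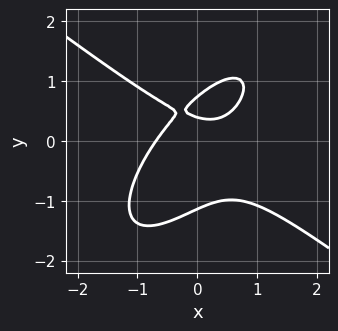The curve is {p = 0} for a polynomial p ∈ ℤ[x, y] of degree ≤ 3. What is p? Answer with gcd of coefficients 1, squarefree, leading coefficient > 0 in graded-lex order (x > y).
3*x^3 - 3*x*y^2 + 3*y^3 - 3*y + 1

The degree is 3 — no degree-2 curve has this shape.
Matching integer coefficients to the picture gives p.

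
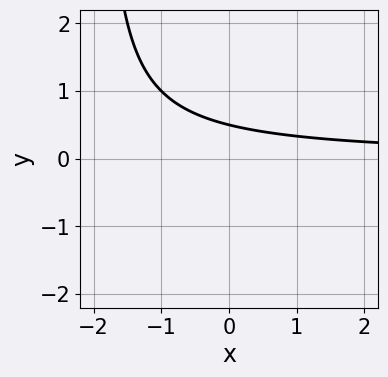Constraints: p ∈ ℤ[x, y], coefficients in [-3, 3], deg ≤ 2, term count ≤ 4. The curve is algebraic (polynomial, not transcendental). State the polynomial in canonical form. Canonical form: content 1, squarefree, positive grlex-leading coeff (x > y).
deg p = 2. The shape is more complex than any degree-1 curve.
Observable constraints: it misses every integer gridline on the x-axis.
These observations pin down the coefficients.

x*y + 2*y - 1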